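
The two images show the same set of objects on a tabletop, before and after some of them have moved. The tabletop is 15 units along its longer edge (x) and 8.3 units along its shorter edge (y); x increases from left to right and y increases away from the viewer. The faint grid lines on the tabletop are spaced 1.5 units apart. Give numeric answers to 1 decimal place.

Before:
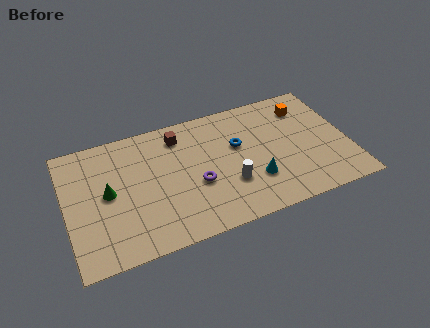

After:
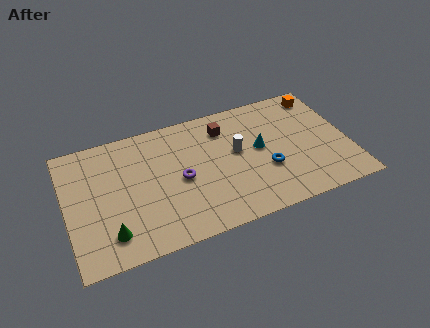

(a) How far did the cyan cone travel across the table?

2.1

From (9.8, 2.5) to (10.3, 4.5), the cyan cone covered √(0.5² + 2.0²) ≈ 2.1 units.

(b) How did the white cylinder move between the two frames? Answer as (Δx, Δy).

(0.6, 2.0)

From the two frames, the white cylinder sits at roughly (8.5, 2.7) before and (9.1, 4.7) after.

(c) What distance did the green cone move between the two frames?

2.6

From (2.2, 4.3) to (2.1, 1.7), the green cone covered √(0.1² + 2.6²) ≈ 2.6 units.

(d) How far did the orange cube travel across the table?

1.1

From (13.0, 6.5) to (13.9, 7.1), the orange cube covered √(0.9² + 0.6²) ≈ 1.1 units.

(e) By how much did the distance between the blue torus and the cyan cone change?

-1.2

The distance was about 2.7 in the first image and 1.5 in the second, so they moved 1.2 units closer together.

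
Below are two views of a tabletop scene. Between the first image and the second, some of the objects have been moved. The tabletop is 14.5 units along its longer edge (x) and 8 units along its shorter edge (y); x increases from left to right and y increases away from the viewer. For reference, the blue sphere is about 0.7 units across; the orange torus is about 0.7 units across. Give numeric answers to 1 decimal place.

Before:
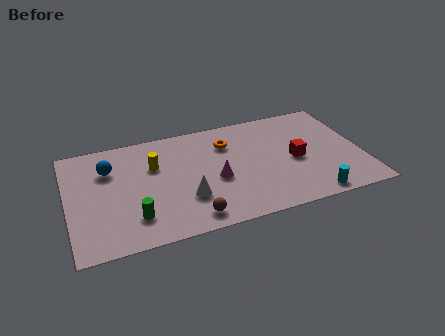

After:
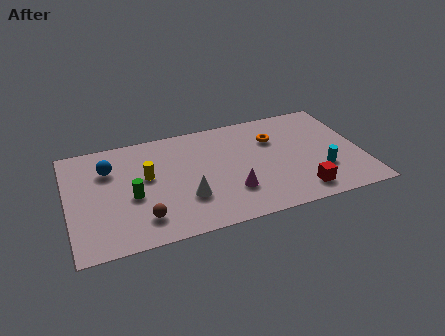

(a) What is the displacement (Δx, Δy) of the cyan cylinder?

(0.7, 1.7)

The cyan cylinder was at about (11.7, 0.8) and moved to about (12.4, 2.5).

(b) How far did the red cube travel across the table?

2.4

The red cube was near (11.2, 3.7) before and (11.2, 1.3) after, so it travelled √(0.0² + 2.4²) ≈ 2.4 units.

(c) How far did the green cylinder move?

1.5

The green cylinder was near (3.1, 1.9) before and (3.1, 3.4) after, so it travelled √(0.0² + 1.5²) ≈ 1.5 units.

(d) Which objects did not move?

the blue sphere and the white cone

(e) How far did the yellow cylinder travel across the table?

0.8

The yellow cylinder moved from about (4.3, 5.3) to (3.9, 4.6), a distance of √(0.4² + 0.7²) ≈ 0.8.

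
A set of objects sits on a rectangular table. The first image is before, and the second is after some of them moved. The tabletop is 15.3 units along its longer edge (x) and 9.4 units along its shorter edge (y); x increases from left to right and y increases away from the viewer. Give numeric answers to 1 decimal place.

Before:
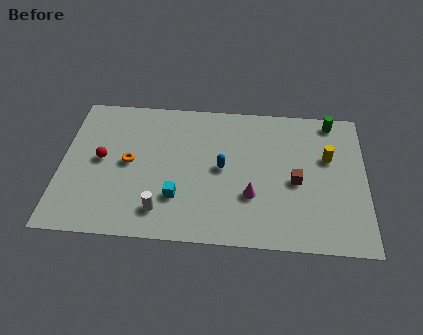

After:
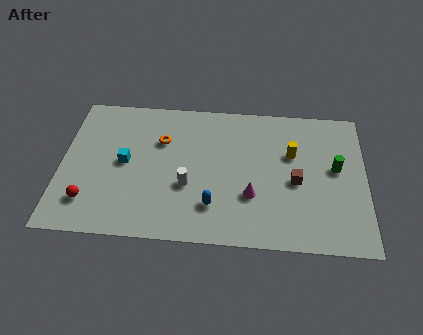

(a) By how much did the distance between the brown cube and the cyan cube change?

+2.5

They were about 6.1 units apart before and 8.6 after — 2.5 units further apart.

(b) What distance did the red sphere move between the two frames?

2.8

The red sphere was near (2.0, 4.9) before and (1.5, 2.1) after, so it travelled √(0.5² + 2.8²) ≈ 2.8 units.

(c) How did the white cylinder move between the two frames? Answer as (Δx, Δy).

(1.3, 1.7)

The white cylinder was at about (5.1, 1.8) and moved to about (6.4, 3.5).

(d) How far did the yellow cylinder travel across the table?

1.8

The yellow cylinder moved from about (13.4, 5.9) to (11.6, 6.0), a distance of √(1.8² + 0.1²) ≈ 1.8.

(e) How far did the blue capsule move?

2.5

The blue capsule was near (8.1, 4.8) before and (7.7, 2.3) after, so it travelled √(0.4² + 2.5²) ≈ 2.5 units.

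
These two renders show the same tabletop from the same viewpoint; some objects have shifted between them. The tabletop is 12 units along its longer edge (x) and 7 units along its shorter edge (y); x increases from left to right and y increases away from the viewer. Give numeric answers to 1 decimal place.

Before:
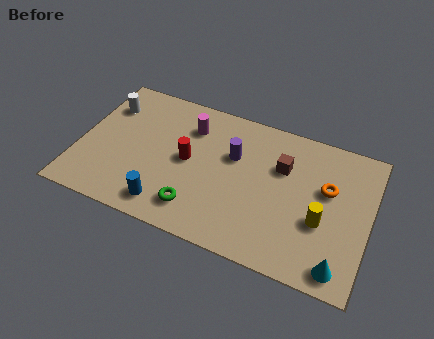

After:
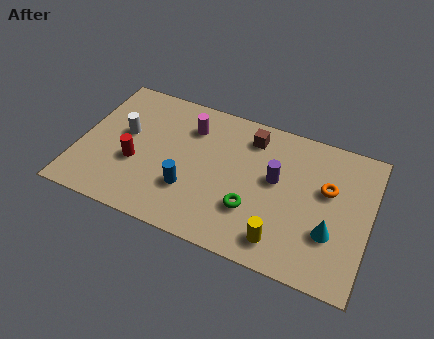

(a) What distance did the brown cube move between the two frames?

1.7

The brown cube moved from about (8.3, 4.7) to (6.9, 5.7), a distance of √(1.4² + 1.0²) ≈ 1.7.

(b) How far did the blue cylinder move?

1.4

The blue cylinder moved from about (3.9, 1.1) to (4.7, 2.2), a distance of √(0.8² + 1.1²) ≈ 1.4.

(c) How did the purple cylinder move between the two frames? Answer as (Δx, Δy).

(1.8, -0.5)

The purple cylinder was at about (6.3, 4.5) and moved to about (8.1, 4.0).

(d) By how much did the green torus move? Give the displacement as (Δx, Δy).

(2.2, 0.8)

The green torus was at about (5.1, 1.4) and moved to about (7.3, 2.2).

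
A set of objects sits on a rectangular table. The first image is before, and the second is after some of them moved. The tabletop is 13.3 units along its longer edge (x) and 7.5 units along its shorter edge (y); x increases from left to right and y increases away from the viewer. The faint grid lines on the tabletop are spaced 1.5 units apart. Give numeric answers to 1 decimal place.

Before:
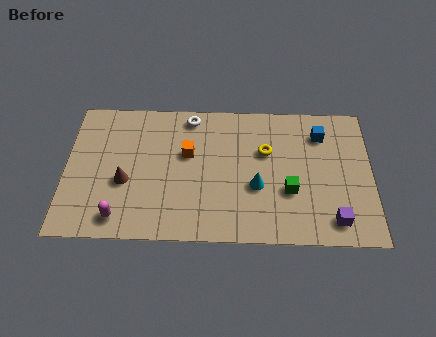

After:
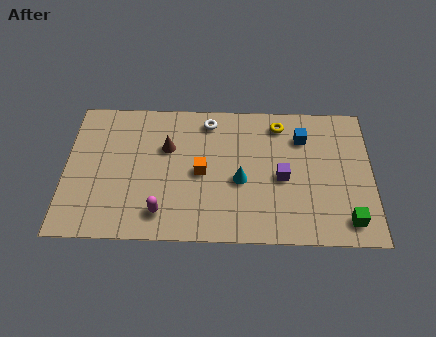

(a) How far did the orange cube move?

1.2

From (5.3, 4.6) to (5.9, 3.6), the orange cube covered √(0.6² + 1.0²) ≈ 1.2 units.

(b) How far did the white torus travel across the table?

0.8

The white torus was near (5.4, 6.6) before and (6.2, 6.4) after, so it travelled √(0.8² + 0.2²) ≈ 0.8 units.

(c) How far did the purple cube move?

3.1

From (11.6, 1.2) to (9.4, 3.4), the purple cube covered √(2.2² + 2.2²) ≈ 3.1 units.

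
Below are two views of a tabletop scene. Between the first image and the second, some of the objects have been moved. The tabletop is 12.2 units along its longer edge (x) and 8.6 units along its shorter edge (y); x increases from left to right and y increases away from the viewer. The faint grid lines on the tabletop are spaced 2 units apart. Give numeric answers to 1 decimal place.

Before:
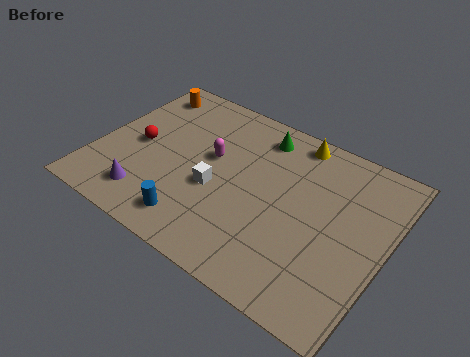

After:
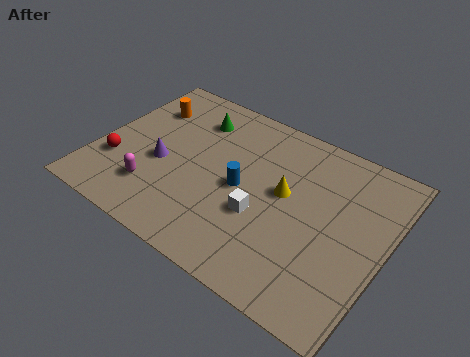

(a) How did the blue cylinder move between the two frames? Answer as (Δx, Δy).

(1.5, 2.7)

From the two frames, the blue cylinder sits at roughly (4.7, 1.4) before and (6.2, 4.1) after.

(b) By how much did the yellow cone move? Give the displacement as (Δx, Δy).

(0.1, -2.9)

The yellow cone was at about (7.8, 7.7) and moved to about (7.9, 4.8).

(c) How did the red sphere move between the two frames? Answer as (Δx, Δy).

(-0.7, -1.4)

The red sphere started near (1.7, 4.1) and ended near (1.0, 2.7).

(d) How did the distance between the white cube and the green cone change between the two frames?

+1.1

They were about 3.9 units apart before and 5.0 after — 1.1 units further apart.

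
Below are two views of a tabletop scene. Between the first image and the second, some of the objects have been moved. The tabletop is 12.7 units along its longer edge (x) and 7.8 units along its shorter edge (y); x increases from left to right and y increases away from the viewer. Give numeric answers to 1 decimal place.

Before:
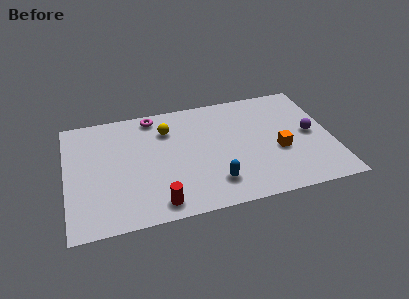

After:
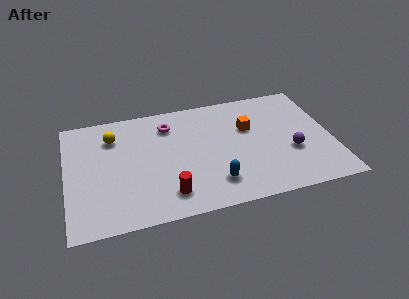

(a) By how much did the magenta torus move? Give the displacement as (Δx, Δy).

(0.7, -0.8)

The magenta torus was at about (4.3, 6.9) and moved to about (5.0, 6.1).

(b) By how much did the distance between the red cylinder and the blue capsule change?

-0.6

The distance was about 2.8 in the first image and 2.2 in the second, so they moved 0.6 units closer together.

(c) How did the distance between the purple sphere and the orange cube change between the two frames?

+1.0

They were about 1.8 units apart before and 2.8 after — 1.0 units further apart.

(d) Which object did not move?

the blue capsule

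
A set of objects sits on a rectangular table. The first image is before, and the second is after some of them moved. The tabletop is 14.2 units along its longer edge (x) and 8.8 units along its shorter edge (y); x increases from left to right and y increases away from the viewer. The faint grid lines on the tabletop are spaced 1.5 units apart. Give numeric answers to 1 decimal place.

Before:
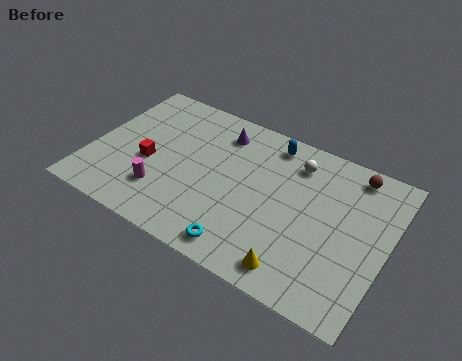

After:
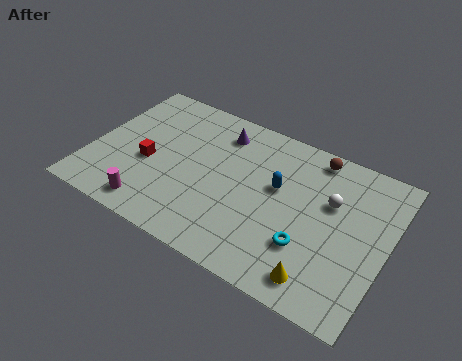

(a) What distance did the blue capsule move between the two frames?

2.5

From (8.2, 7.6) to (8.9, 5.2), the blue capsule covered √(0.7² + 2.4²) ≈ 2.5 units.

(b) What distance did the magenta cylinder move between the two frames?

1.1

From (3.7, 2.3) to (3.4, 1.2), the magenta cylinder covered √(0.3² + 1.1²) ≈ 1.1 units.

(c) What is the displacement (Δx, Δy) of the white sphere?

(1.9, -1.4)

The white sphere started near (9.5, 7.0) and ended near (11.4, 5.6).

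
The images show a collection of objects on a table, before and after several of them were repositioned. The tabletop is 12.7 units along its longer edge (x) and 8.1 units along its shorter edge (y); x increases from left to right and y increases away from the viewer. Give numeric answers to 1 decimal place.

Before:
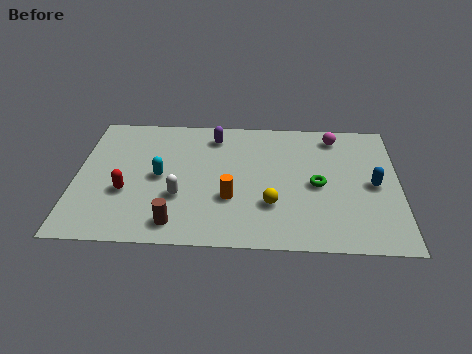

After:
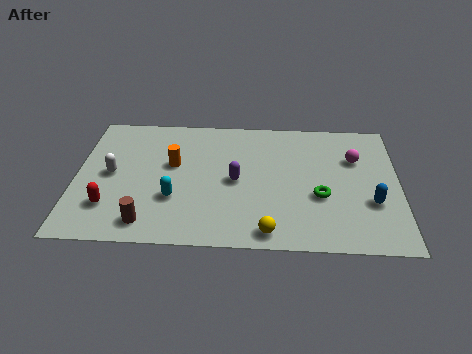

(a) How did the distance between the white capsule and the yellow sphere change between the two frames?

+3.4

Before: roughly 3.6 units apart; after: 7.0. That's 3.4 units further apart.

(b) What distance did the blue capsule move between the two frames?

1.1

From (11.7, 3.9) to (11.6, 2.8), the blue capsule covered √(0.1² + 1.1²) ≈ 1.1 units.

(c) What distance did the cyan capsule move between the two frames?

1.4

From (3.3, 4.0) to (3.9, 2.7), the cyan capsule covered √(0.6² + 1.3²) ≈ 1.4 units.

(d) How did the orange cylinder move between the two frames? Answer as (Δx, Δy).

(-2.3, 2.0)

From the two frames, the orange cylinder sits at roughly (6.1, 2.8) before and (3.8, 4.8) after.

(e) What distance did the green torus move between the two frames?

0.7

The green torus was near (9.5, 3.8) before and (9.6, 3.1) after, so it travelled √(0.1² + 0.7²) ≈ 0.7 units.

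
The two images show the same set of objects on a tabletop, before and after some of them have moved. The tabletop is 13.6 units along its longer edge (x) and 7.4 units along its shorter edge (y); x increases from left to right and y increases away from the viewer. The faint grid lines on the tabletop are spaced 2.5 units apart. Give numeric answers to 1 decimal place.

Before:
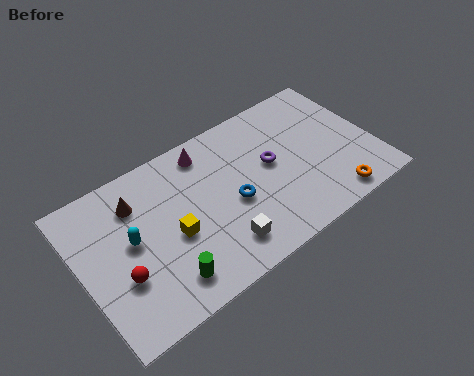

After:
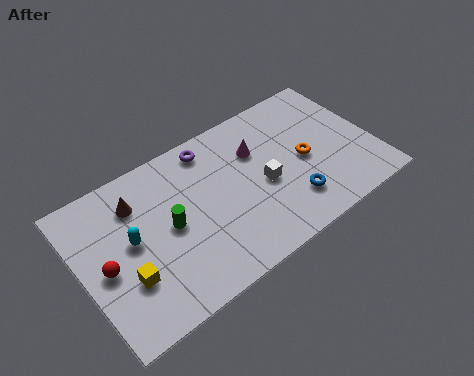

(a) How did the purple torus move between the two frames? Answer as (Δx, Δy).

(-2.5, 2.3)

The purple torus was at about (8.9, 4.1) and moved to about (6.4, 6.4).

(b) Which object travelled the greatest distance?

the purple torus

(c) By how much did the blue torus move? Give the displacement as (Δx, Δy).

(2.5, -1.4)

The blue torus was at about (6.9, 3.2) and moved to about (9.4, 1.8).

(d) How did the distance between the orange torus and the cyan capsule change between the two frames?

-1.3

Before: roughly 9.4 units apart; after: 8.1. That's 1.3 units closer together.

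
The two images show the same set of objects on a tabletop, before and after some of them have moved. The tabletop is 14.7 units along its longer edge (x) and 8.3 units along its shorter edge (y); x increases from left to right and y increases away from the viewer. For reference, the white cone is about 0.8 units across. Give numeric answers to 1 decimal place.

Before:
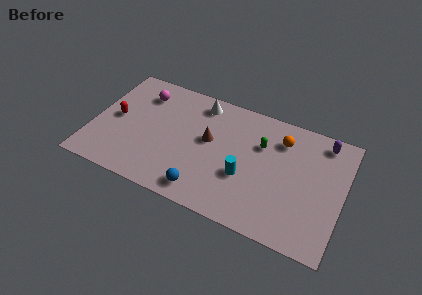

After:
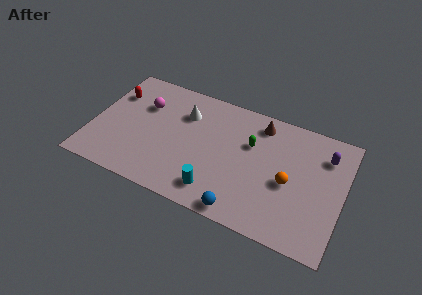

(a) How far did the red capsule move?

1.7

From (1.3, 4.2) to (1.0, 5.9), the red capsule covered √(0.3² + 1.7²) ≈ 1.7 units.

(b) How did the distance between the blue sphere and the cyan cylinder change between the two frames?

-1.2

The distance was about 2.9 in the first image and 1.7 in the second, so they moved 1.2 units closer together.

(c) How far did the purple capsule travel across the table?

0.9

From (13.3, 7.2) to (13.5, 6.3), the purple capsule covered √(0.2² + 0.9²) ≈ 0.9 units.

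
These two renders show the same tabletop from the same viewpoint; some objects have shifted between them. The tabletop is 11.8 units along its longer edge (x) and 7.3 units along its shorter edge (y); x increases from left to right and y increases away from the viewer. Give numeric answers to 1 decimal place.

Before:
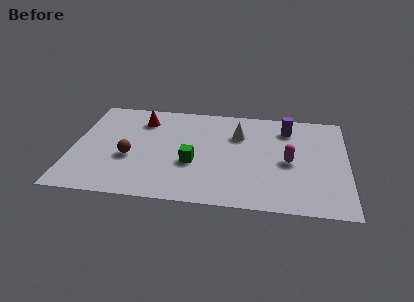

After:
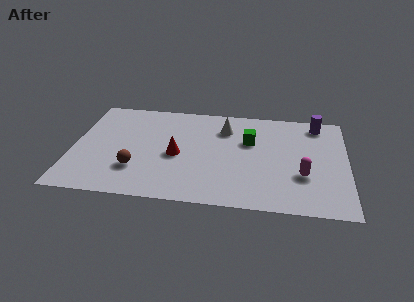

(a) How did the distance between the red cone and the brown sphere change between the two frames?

-0.7

The distance was about 2.8 in the first image and 2.1 in the second, so they moved 0.7 units closer together.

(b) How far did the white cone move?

0.7

The white cone was near (7.1, 5.1) before and (6.5, 5.5) after, so it travelled √(0.6² + 0.4²) ≈ 0.7 units.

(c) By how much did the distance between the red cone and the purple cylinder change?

+0.4

The distance was about 6.3 in the first image and 6.7 in the second, so they moved 0.4 units further apart.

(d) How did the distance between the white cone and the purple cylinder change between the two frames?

+1.9

They were about 2.2 units apart before and 4.1 after — 1.9 units further apart.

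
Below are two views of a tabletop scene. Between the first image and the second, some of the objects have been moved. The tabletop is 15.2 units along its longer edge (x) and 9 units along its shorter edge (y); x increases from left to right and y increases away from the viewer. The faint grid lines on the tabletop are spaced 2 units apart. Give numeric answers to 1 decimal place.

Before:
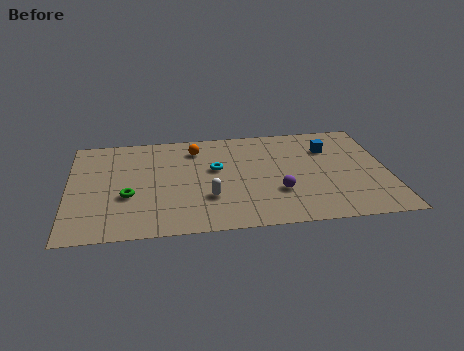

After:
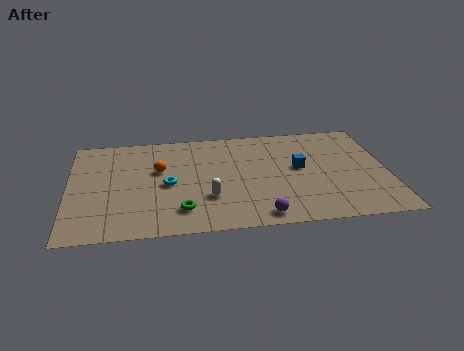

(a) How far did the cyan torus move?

2.5

From (7.0, 5.3) to (4.7, 4.2), the cyan torus covered √(2.3² + 1.1²) ≈ 2.5 units.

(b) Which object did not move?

the white capsule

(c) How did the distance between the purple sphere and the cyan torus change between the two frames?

+1.6

They were about 3.8 units apart before and 5.4 after — 1.6 units further apart.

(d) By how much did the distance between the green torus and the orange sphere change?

-1.3

They were about 5.0 units apart before and 3.7 after — 1.3 units closer together.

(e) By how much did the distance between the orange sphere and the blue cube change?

+0.3

They were about 6.4 units apart before and 6.7 after — 0.3 units further apart.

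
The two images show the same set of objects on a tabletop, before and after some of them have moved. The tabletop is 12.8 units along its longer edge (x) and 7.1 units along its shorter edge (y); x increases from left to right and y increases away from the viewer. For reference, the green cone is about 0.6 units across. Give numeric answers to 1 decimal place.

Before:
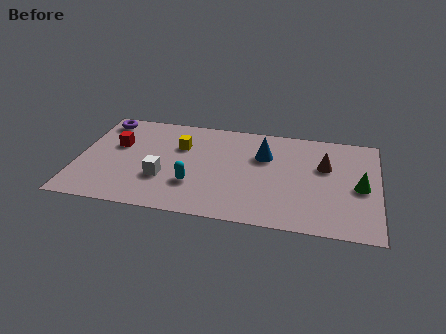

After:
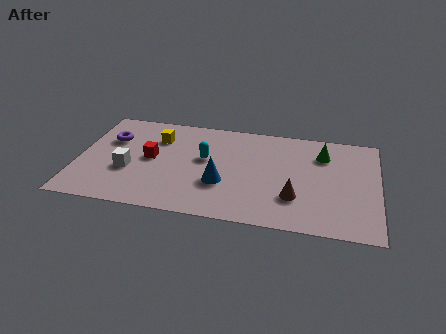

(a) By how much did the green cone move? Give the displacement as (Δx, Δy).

(-1.6, 2.0)

The green cone started near (12.0, 3.3) and ended near (10.4, 5.3).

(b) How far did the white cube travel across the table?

1.5

The white cube moved from about (3.7, 2.4) to (2.2, 2.7), a distance of √(1.5² + 0.3²) ≈ 1.5.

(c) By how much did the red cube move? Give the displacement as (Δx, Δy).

(1.5, -0.7)

From the two frames, the red cube sits at roughly (1.6, 4.4) before and (3.1, 3.7) after.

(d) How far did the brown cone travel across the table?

2.7

The brown cone was near (10.5, 4.5) before and (9.3, 2.1) after, so it travelled √(1.2² + 2.4²) ≈ 2.7 units.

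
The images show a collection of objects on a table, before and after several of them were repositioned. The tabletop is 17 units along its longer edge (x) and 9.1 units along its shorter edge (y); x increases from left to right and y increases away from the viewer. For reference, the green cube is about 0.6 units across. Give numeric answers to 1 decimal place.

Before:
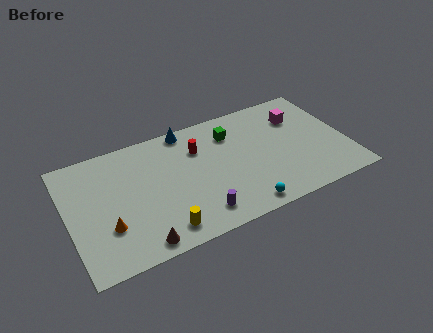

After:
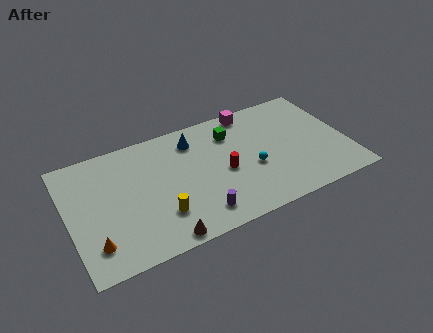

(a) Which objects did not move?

the green cube and the purple cylinder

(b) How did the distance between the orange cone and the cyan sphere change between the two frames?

+1.8

Before: roughly 8.1 units apart; after: 9.9. That's 1.8 units further apart.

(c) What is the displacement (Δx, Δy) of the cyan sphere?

(1.0, 2.7)

The cyan sphere was at about (10.1, 1.0) and moved to about (11.1, 3.7).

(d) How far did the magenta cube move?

3.2

The magenta cube was near (14.4, 6.6) before and (11.6, 8.2) after, so it travelled √(2.8² + 1.6²) ≈ 3.2 units.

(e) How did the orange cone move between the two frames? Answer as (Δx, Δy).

(-0.9, -0.9)

The orange cone was at about (2.2, 2.9) and moved to about (1.3, 2.0).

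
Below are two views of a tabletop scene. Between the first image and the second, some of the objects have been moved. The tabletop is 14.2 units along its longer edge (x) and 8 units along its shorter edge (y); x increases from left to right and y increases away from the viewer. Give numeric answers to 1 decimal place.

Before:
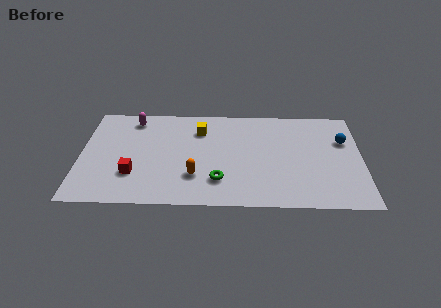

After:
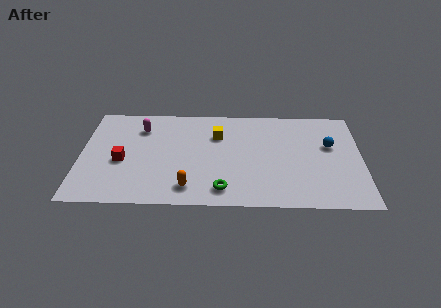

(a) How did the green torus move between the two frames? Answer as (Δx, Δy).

(0.2, -0.7)

From the two frames, the green torus sits at roughly (7.0, 2.0) before and (7.2, 1.3) after.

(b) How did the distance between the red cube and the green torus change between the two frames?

+1.2

They were about 4.3 units apart before and 5.5 after — 1.2 units further apart.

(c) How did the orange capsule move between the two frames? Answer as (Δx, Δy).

(-0.3, -0.9)

The orange capsule was at about (5.8, 2.3) and moved to about (5.5, 1.4).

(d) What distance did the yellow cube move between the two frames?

1.0

The yellow cube moved from about (6.0, 6.0) to (6.9, 5.6), a distance of √(0.9² + 0.4²) ≈ 1.0.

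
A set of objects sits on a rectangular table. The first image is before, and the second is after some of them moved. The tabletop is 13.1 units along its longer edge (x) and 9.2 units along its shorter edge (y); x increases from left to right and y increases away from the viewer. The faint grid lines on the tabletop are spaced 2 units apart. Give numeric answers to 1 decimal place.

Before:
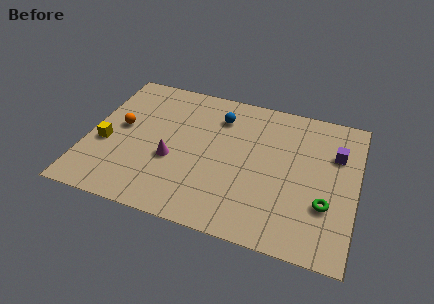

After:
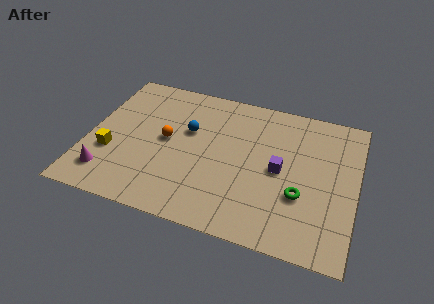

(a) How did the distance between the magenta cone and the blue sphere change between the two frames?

+1.3

Before: roughly 4.0 units apart; after: 5.3. That's 1.3 units further apart.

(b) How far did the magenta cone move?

3.5

From (4.2, 3.6) to (1.2, 1.8), the magenta cone covered √(3.0² + 1.8²) ≈ 3.5 units.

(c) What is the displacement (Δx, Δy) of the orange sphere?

(2.3, -0.2)

The orange sphere was at about (1.5, 5.0) and moved to about (3.8, 4.8).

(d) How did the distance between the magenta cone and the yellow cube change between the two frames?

-1.9

They were about 3.3 units apart before and 1.4 after — 1.9 units closer together.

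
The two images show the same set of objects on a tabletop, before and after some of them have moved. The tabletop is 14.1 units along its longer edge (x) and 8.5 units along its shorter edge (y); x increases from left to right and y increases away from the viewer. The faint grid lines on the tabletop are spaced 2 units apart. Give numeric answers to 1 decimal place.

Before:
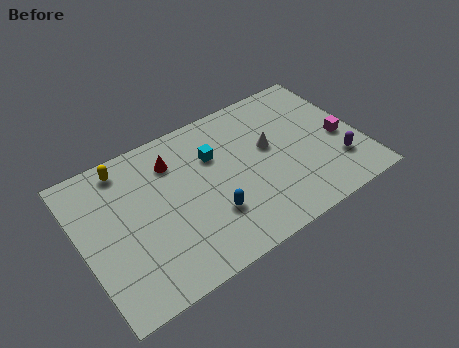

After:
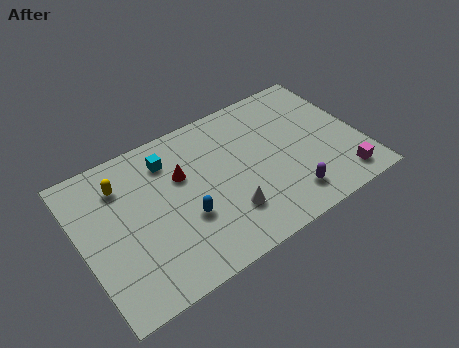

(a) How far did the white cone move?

3.7

From (9.6, 4.9) to (7.0, 2.3), the white cone covered √(2.6² + 2.6²) ≈ 3.7 units.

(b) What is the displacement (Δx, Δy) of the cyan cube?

(-2.2, 0.9)

The cyan cube was at about (6.9, 5.8) and moved to about (4.7, 6.7).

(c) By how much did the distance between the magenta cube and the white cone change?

+2.1

Before: roughly 3.7 units apart; after: 5.8. That's 2.1 units further apart.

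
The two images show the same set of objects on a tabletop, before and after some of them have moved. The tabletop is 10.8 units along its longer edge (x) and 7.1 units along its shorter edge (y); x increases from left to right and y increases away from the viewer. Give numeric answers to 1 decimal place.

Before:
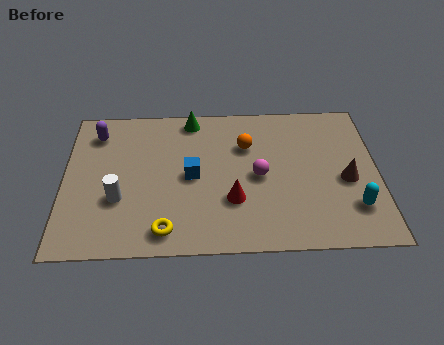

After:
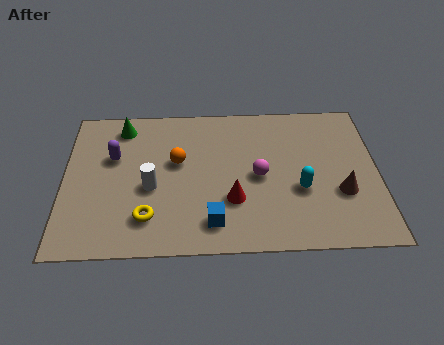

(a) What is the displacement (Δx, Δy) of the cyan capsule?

(-1.8, 0.9)

The cyan capsule was at about (9.9, 1.8) and moved to about (8.1, 2.7).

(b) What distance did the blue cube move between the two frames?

2.3

The blue cube moved from about (4.4, 3.5) to (5.1, 1.3), a distance of √(0.7² + 2.2²) ≈ 2.3.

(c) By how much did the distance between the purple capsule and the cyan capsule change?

-3.0

They were about 9.6 units apart before and 6.6 after — 3.0 units closer together.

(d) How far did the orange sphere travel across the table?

2.5

From (6.3, 4.9) to (3.9, 4.2), the orange sphere covered √(2.4² + 0.7²) ≈ 2.5 units.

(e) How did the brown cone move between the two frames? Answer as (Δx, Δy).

(-0.2, -0.6)

The brown cone started near (9.7, 3.1) and ended near (9.5, 2.5).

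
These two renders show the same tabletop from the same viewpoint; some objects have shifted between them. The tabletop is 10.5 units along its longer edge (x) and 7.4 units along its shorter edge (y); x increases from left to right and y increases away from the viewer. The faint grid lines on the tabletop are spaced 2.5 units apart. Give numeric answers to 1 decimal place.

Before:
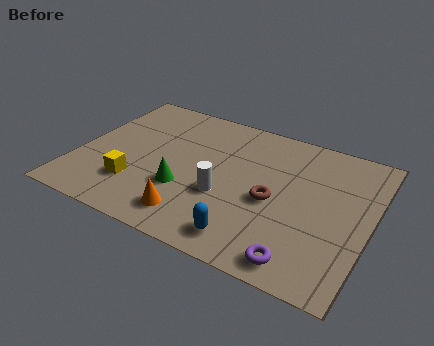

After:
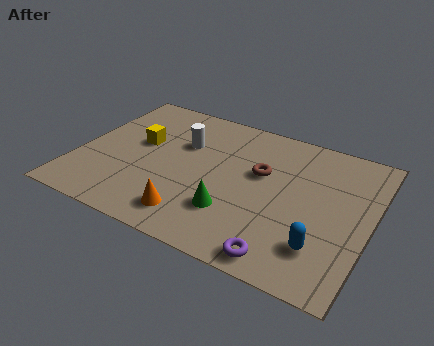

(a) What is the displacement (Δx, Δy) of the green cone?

(1.8, -0.4)

The green cone was at about (4.0, 2.5) and moved to about (5.8, 2.1).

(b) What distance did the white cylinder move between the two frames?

2.8

The white cylinder was near (5.4, 2.8) before and (3.6, 4.9) after, so it travelled √(1.8² + 2.1²) ≈ 2.8 units.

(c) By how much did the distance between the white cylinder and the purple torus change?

+2.3

The distance was about 3.6 in the first image and 5.9 in the second, so they moved 2.3 units further apart.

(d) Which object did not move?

the orange cone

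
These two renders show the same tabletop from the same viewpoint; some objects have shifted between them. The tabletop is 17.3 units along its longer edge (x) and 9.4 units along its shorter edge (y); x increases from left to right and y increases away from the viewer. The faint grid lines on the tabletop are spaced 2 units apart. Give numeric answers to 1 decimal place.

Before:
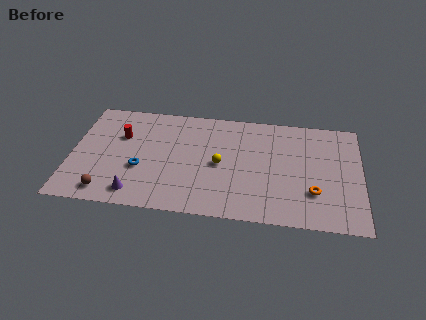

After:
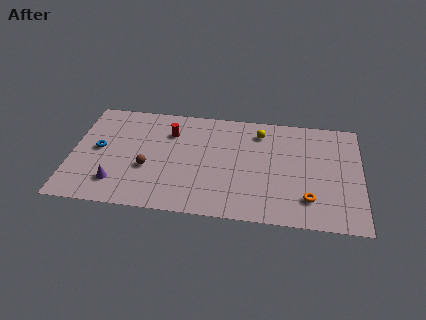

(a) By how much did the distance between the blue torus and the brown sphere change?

+0.4

They were about 2.9 units apart before and 3.3 after — 0.4 units further apart.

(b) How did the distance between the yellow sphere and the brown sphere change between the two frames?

+0.4

They were about 7.3 units apart before and 7.7 after — 0.4 units further apart.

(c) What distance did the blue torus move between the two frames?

3.0

The blue torus was near (4.2, 3.5) before and (1.6, 4.9) after, so it travelled √(2.6² + 1.4²) ≈ 3.0 units.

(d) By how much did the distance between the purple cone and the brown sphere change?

+0.6

Before: roughly 1.7 units apart; after: 2.3. That's 0.6 units further apart.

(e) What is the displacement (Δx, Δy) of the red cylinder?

(2.9, 0.7)

The red cylinder was at about (2.9, 6.2) and moved to about (5.8, 6.9).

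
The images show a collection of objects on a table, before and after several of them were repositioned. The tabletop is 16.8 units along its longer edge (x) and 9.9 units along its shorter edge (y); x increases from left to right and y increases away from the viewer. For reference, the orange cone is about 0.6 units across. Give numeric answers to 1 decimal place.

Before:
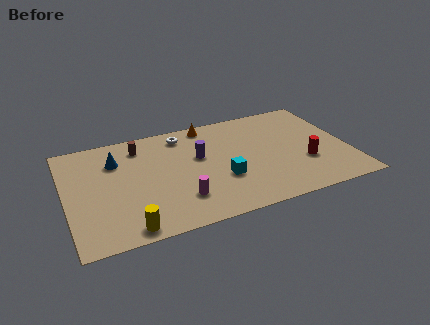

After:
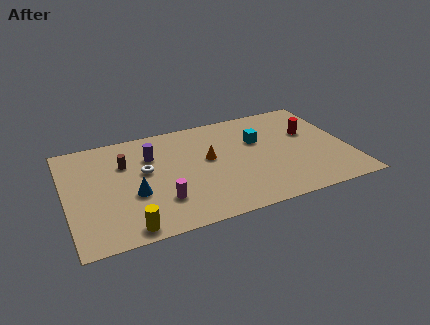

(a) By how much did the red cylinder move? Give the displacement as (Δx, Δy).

(0.6, 2.8)

The red cylinder started near (14.1, 3.4) and ended near (14.7, 6.2).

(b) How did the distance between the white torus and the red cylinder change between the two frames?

+1.5

The distance was about 8.5 in the first image and 10.0 in the second, so they moved 1.5 units further apart.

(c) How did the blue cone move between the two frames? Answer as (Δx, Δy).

(0.8, -3.4)

The blue cone was at about (3.1, 7.2) and moved to about (3.9, 3.8).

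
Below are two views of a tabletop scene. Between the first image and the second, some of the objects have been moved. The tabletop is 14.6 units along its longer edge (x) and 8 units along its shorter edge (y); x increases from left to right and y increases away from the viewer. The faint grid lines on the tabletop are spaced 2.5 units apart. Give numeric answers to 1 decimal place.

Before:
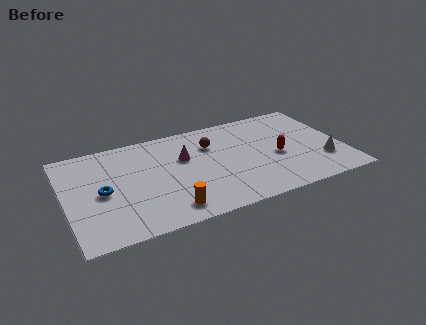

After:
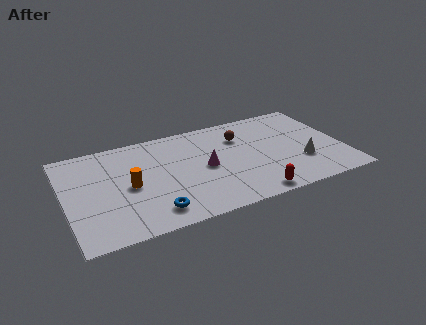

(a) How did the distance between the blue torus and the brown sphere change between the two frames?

+0.5

They were about 6.2 units apart before and 6.7 after — 0.5 units further apart.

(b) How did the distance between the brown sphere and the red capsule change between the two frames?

+1.0

Before: roughly 4.0 units apart; after: 5.0. That's 1.0 units further apart.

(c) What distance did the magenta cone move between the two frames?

1.6

The magenta cone was near (6.3, 5.1) before and (7.3, 3.9) after, so it travelled √(1.0² + 1.2²) ≈ 1.6 units.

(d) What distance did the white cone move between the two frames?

1.1

The white cone was near (13.4, 2.3) before and (12.3, 2.6) after, so it travelled √(1.1² + 0.3²) ≈ 1.1 units.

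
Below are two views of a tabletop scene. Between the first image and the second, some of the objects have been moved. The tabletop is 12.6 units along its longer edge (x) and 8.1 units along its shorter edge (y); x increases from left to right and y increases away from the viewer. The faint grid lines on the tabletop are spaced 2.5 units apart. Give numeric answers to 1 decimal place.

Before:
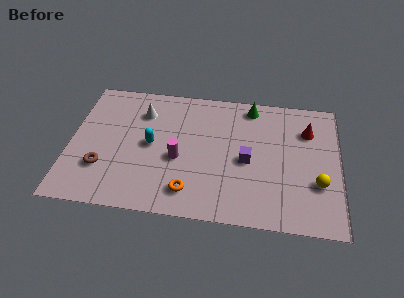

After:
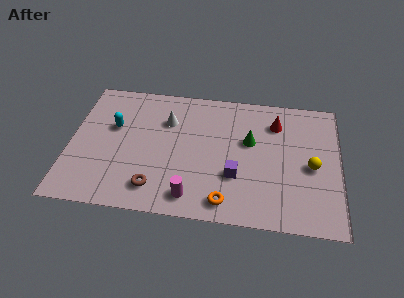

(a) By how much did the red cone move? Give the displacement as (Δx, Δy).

(-1.5, 0.3)

From the two frames, the red cone sits at roughly (11.1, 5.9) before and (9.6, 6.2) after.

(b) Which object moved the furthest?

the brown torus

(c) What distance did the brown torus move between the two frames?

2.7

From (1.6, 2.4) to (4.1, 1.5), the brown torus covered √(2.5² + 0.9²) ≈ 2.7 units.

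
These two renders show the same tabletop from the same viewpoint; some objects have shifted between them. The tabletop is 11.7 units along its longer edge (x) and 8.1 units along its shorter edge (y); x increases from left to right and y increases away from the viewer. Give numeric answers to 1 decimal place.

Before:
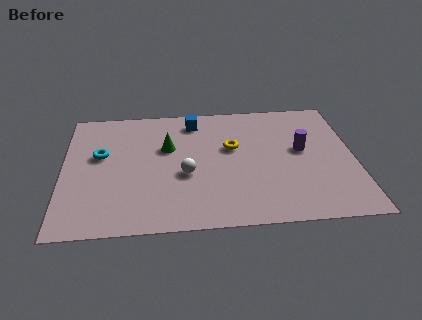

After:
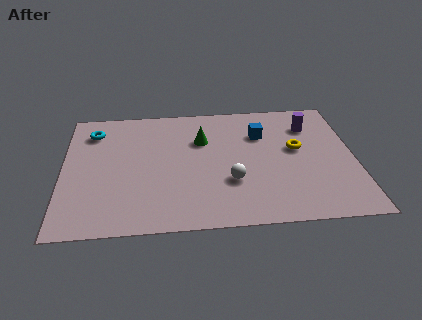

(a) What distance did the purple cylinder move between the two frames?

1.6

From (9.6, 4.5) to (10.0, 6.1), the purple cylinder covered √(0.4² + 1.6²) ≈ 1.6 units.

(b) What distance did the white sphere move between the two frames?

1.9

The white sphere was near (4.9, 3.3) before and (6.7, 2.7) after, so it travelled √(1.8² + 0.6²) ≈ 1.9 units.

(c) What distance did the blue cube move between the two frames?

2.9

The blue cube moved from about (5.3, 6.8) to (8.0, 5.7), a distance of √(2.7² + 1.1²) ≈ 2.9.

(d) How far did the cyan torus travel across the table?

1.6

The cyan torus moved from about (1.5, 4.8) to (1.2, 6.4), a distance of √(0.3² + 1.6²) ≈ 1.6.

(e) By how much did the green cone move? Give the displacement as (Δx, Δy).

(1.4, 0.4)

From the two frames, the green cone sits at roughly (4.2, 5.1) before and (5.6, 5.5) after.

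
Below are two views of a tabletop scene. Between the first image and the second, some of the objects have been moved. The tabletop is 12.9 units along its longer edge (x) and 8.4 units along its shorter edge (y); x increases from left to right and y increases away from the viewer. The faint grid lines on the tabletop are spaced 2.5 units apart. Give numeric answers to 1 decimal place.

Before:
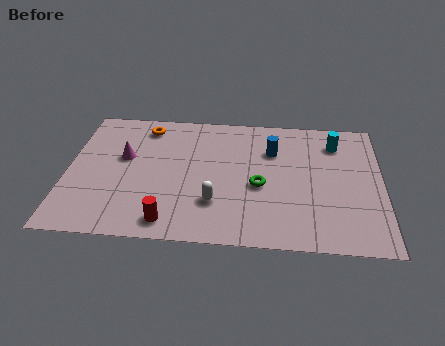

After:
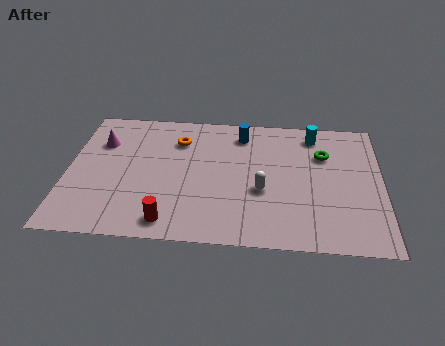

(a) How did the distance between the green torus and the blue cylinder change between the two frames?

+1.2

The distance was about 2.4 in the first image and 3.6 in the second, so they moved 1.2 units further apart.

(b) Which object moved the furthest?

the green torus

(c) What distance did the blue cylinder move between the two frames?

1.6

From (8.4, 5.9) to (7.1, 6.9), the blue cylinder covered √(1.3² + 1.0²) ≈ 1.6 units.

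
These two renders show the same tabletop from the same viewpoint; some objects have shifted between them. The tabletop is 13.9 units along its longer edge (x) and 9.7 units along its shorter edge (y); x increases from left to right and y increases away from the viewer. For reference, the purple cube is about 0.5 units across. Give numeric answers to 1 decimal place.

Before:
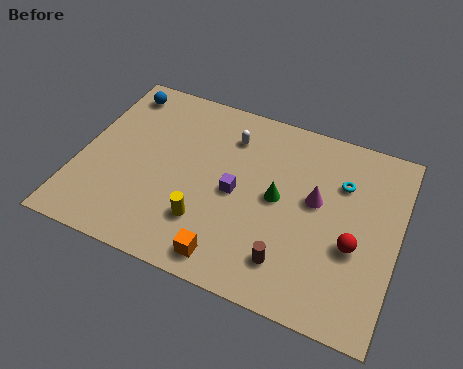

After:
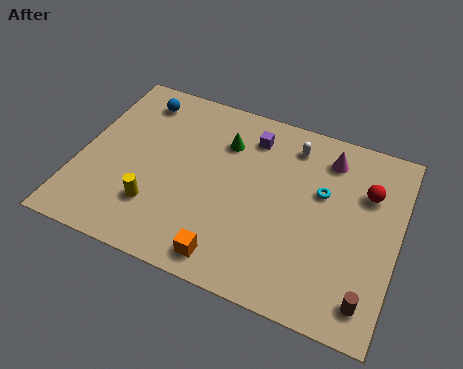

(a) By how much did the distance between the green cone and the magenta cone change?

+2.9

The distance was about 1.7 in the first image and 4.6 in the second, so they moved 2.9 units further apart.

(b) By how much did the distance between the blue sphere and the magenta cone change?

-1.0

They were about 9.5 units apart before and 8.5 after — 1.0 units closer together.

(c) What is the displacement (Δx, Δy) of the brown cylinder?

(3.4, -0.5)

The brown cylinder started near (9.5, 2.0) and ended near (12.9, 1.5).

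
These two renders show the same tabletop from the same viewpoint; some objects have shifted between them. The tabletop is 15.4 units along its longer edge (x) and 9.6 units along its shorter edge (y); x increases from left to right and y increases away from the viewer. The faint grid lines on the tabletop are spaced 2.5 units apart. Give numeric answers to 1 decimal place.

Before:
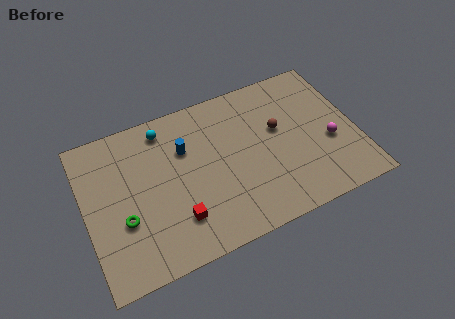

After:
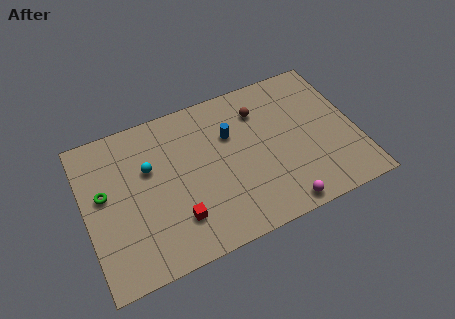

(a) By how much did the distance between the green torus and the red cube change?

+1.8

Before: roughly 3.1 units apart; after: 4.9. That's 1.8 units further apart.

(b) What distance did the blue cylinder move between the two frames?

2.6

From (5.8, 6.5) to (8.4, 6.4), the blue cylinder covered √(2.6² + 0.1²) ≈ 2.6 units.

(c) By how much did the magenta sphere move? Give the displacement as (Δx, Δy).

(-3.2, -2.9)

The magenta sphere was at about (13.8, 3.8) and moved to about (10.6, 0.9).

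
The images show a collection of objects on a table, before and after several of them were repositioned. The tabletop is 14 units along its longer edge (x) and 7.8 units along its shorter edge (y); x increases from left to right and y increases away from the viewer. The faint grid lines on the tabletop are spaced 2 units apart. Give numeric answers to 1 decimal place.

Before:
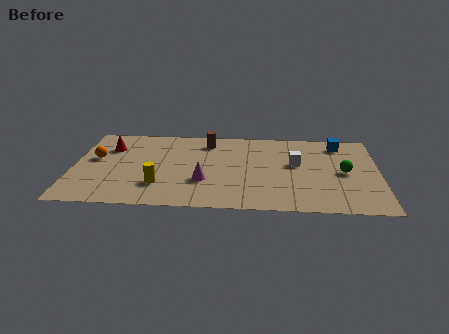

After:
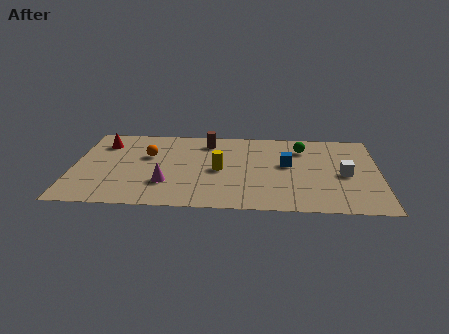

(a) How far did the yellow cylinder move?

3.1

From (4.0, 2.1) to (6.7, 3.7), the yellow cylinder covered √(2.7² + 1.6²) ≈ 3.1 units.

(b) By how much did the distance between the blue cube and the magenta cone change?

-1.4

The distance was about 7.3 in the first image and 5.9 in the second, so they moved 1.4 units closer together.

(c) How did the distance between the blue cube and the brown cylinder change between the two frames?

-1.9

Before: roughly 6.1 units apart; after: 4.2. That's 1.9 units closer together.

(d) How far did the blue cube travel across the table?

3.2

From (12.2, 6.5) to (9.8, 4.4), the blue cube covered √(2.4² + 2.1²) ≈ 3.2 units.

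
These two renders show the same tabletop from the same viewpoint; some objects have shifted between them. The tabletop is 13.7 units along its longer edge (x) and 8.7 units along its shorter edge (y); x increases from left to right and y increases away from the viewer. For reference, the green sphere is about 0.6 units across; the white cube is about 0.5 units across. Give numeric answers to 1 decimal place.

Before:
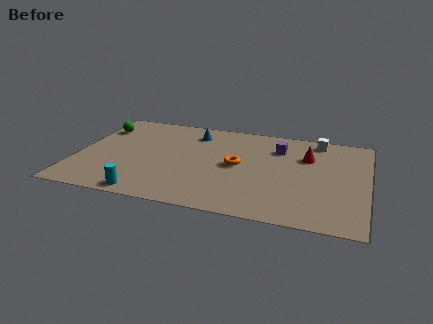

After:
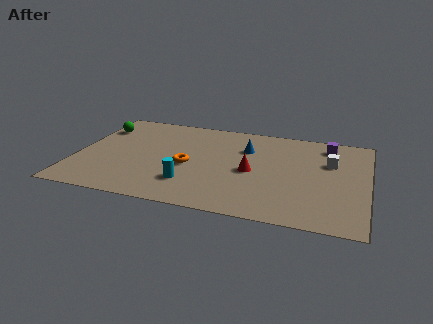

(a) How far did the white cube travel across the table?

2.1

The white cube moved from about (11.2, 7.7) to (11.9, 5.7), a distance of √(0.7² + 2.0²) ≈ 2.1.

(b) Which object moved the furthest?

the red cone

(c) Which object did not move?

the green sphere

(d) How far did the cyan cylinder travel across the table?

2.4

The cyan cylinder was near (3.6, 0.8) before and (5.5, 2.2) after, so it travelled √(1.9² + 1.4²) ≈ 2.4 units.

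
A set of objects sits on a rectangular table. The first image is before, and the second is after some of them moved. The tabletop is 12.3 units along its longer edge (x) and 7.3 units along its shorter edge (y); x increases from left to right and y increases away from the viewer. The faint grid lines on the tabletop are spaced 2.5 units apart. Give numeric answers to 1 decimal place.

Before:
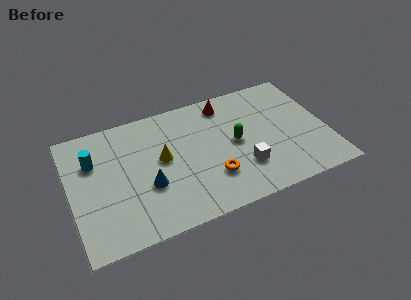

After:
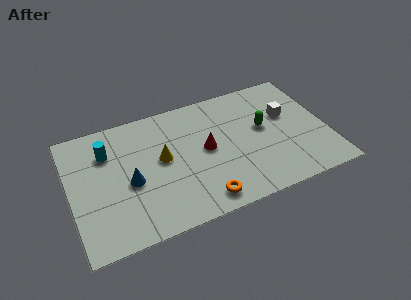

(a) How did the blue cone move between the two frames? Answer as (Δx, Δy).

(-0.8, 0.5)

The blue cone started near (3.6, 2.7) and ended near (2.8, 3.2).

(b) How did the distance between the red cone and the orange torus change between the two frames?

-1.4

The distance was about 4.2 in the first image and 2.8 in the second, so they moved 1.4 units closer together.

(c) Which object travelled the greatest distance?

the white cube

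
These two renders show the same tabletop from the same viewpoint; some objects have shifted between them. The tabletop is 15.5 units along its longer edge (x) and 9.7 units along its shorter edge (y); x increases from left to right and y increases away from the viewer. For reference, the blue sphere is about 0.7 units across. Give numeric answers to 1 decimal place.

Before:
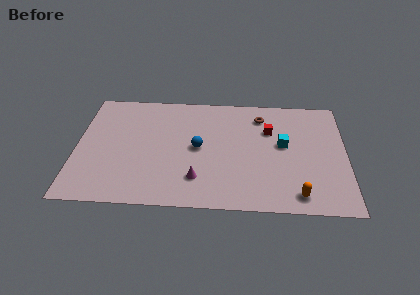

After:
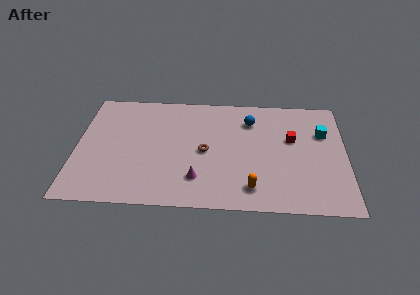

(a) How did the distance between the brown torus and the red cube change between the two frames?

+3.9

Before: roughly 1.3 units apart; after: 5.2. That's 3.9 units further apart.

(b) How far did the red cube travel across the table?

1.5

From (11.1, 6.6) to (12.4, 5.9), the red cube covered √(1.3² + 0.7²) ≈ 1.5 units.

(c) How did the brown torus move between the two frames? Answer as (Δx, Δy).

(-3.2, -3.2)

The brown torus started near (10.6, 7.8) and ended near (7.4, 4.6).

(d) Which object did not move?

the magenta cone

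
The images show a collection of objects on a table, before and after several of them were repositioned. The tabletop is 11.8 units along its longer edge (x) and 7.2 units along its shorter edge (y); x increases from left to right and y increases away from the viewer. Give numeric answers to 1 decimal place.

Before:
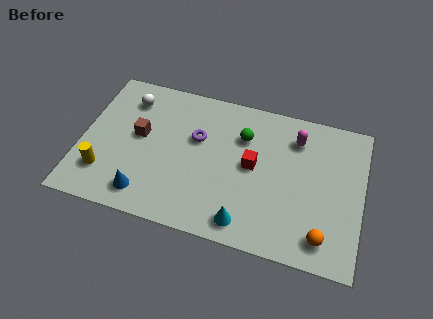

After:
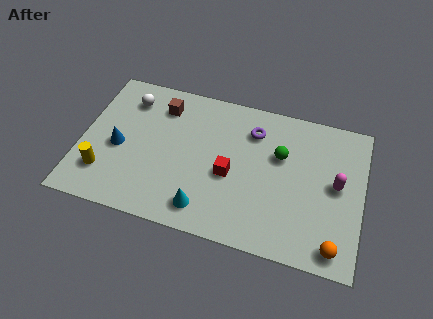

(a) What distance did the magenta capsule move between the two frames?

2.5

The magenta capsule moved from about (8.9, 5.6) to (10.7, 3.8), a distance of √(1.8² + 1.8²) ≈ 2.5.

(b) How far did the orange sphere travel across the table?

0.6

The orange sphere moved from about (10.3, 1.2) to (10.8, 0.9), a distance of √(0.5² + 0.3²) ≈ 0.6.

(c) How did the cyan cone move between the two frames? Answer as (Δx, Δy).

(-1.7, 0.2)

The cyan cone started near (7.1, 1.0) and ended near (5.4, 1.2).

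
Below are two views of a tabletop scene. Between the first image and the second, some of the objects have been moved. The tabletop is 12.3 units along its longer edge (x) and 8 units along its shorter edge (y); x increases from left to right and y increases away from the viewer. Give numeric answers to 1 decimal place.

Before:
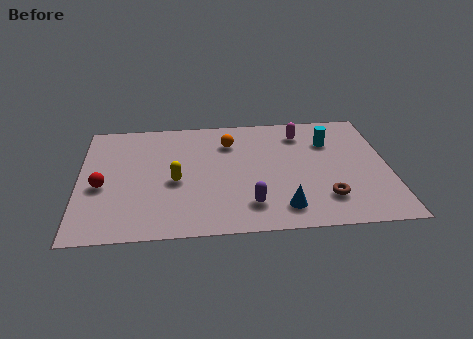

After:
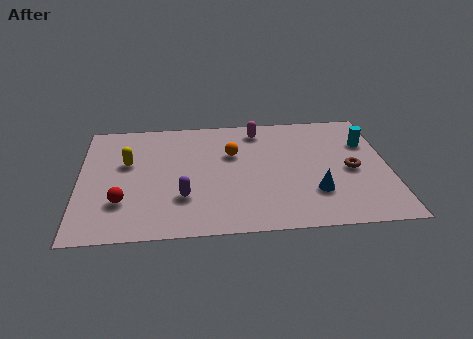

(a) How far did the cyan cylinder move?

1.5

From (10.0, 5.7) to (11.5, 5.5), the cyan cylinder covered √(1.5² + 0.2²) ≈ 1.5 units.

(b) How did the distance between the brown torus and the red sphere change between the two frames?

+0.3

They were about 8.9 units apart before and 9.2 after — 0.3 units further apart.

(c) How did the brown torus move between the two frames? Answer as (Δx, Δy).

(1.1, 1.8)

The brown torus started near (9.7, 1.9) and ended near (10.8, 3.7).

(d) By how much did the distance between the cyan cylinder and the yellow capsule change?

+3.0

Before: roughly 6.6 units apart; after: 9.6. That's 3.0 units further apart.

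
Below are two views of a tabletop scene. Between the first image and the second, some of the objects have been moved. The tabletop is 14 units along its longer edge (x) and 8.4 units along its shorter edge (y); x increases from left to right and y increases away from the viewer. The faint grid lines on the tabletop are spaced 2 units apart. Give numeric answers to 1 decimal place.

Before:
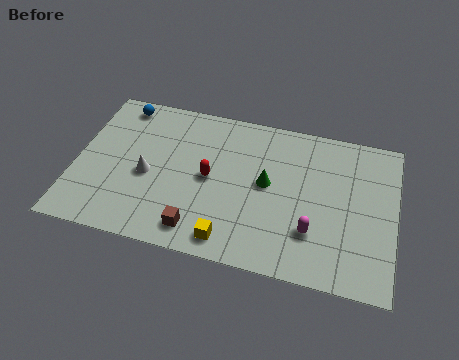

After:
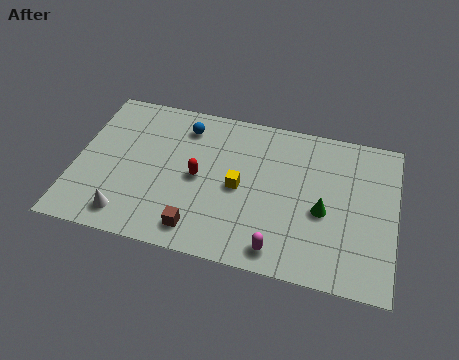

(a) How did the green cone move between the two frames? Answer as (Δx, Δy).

(2.5, -0.9)

From the two frames, the green cone sits at roughly (8.4, 4.5) before and (10.9, 3.6) after.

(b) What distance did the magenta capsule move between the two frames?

1.9

From (10.5, 2.4) to (9.1, 1.1), the magenta capsule covered √(1.4² + 1.3²) ≈ 1.9 units.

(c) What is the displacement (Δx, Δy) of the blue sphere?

(2.9, -0.6)

The blue sphere was at about (1.7, 7.4) and moved to about (4.6, 6.8).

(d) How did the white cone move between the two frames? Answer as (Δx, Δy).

(-0.7, -2.4)

From the two frames, the white cone sits at roughly (3.2, 3.7) before and (2.5, 1.3) after.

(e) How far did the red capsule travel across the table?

0.5

The red capsule was near (5.9, 4.2) before and (5.4, 4.1) after, so it travelled √(0.5² + 0.1²) ≈ 0.5 units.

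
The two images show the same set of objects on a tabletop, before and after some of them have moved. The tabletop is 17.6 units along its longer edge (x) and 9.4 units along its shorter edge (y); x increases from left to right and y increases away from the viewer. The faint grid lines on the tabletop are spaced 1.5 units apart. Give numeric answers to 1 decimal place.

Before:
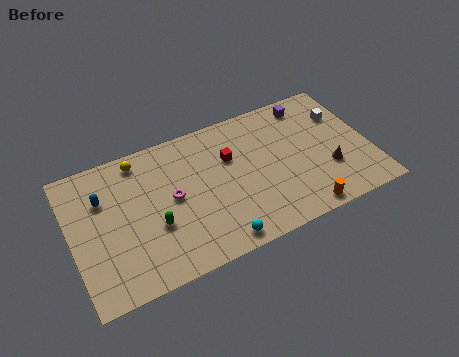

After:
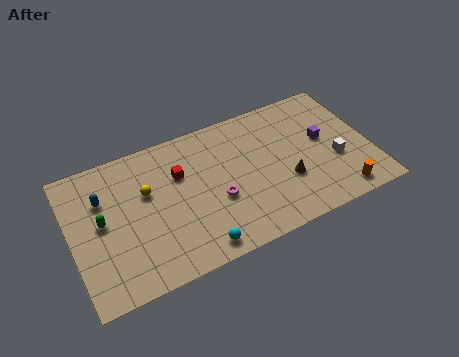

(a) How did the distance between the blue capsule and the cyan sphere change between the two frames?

-0.9

Before: roughly 8.2 units apart; after: 7.3. That's 0.9 units closer together.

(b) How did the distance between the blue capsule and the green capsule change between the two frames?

-2.5

Before: roughly 4.0 units apart; after: 1.5. That's 2.5 units closer together.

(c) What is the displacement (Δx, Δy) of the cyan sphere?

(-1.2, 0.1)

The cyan sphere started near (8.1, 1.0) and ended near (6.9, 1.1).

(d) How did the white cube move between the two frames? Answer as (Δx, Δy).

(-0.8, -3.0)

The white cube was at about (16.3, 6.6) and moved to about (15.5, 3.6).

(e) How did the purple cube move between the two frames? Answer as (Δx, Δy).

(0.5, -2.8)

The purple cube started near (14.5, 8.1) and ended near (15.0, 5.3).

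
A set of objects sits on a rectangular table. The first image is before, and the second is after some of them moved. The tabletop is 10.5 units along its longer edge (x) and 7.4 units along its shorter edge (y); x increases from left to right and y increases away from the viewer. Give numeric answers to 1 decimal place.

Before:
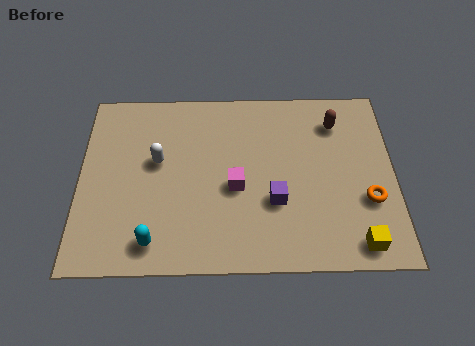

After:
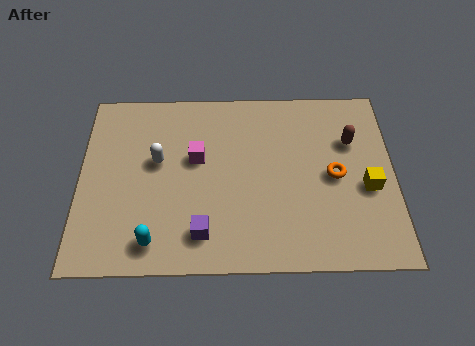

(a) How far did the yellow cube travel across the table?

2.2

From (9.2, 0.9) to (9.6, 3.1), the yellow cube covered √(0.4² + 2.2²) ≈ 2.2 units.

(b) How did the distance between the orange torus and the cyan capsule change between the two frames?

-0.8

Before: roughly 7.3 units apart; after: 6.5. That's 0.8 units closer together.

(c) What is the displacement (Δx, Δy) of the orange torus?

(-1.1, 1.0)

The orange torus was at about (9.6, 2.6) and moved to about (8.5, 3.6).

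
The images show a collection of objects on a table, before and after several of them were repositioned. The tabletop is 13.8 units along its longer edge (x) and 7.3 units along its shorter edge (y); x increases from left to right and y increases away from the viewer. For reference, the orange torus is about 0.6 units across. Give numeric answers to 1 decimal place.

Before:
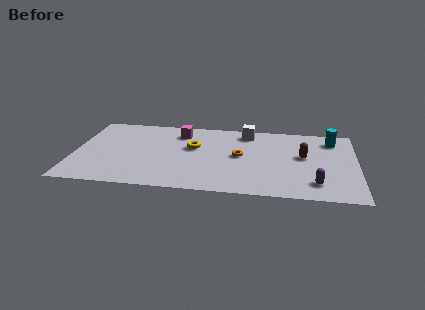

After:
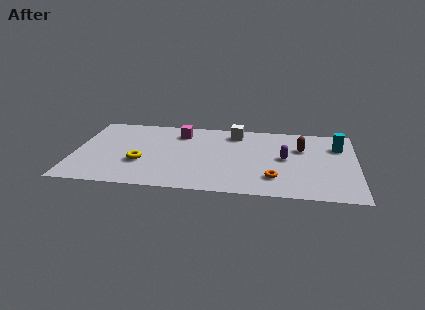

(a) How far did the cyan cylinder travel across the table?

0.7

The cyan cylinder moved from about (12.6, 5.9) to (12.9, 5.3), a distance of √(0.3² + 0.6²) ≈ 0.7.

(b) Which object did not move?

the magenta cube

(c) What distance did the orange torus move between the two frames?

2.6

From (8.1, 3.8) to (9.8, 1.8), the orange torus covered √(1.7² + 2.0²) ≈ 2.6 units.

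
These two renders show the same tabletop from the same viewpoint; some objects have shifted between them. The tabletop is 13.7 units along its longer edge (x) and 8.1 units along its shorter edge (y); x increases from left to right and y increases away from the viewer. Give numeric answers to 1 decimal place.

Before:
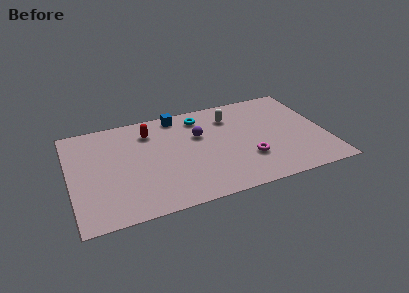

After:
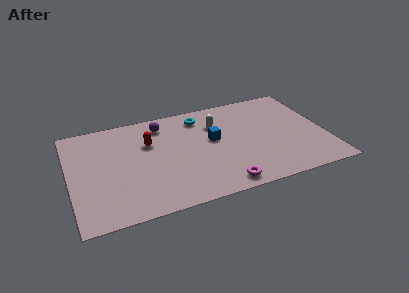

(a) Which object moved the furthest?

the blue cube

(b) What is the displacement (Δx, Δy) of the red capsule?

(-0.1, -0.9)

The red capsule was at about (4.4, 6.3) and moved to about (4.3, 5.4).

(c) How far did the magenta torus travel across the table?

2.3

The magenta torus was near (9.4, 2.5) before and (7.8, 0.9) after, so it travelled √(1.6² + 1.6²) ≈ 2.3 units.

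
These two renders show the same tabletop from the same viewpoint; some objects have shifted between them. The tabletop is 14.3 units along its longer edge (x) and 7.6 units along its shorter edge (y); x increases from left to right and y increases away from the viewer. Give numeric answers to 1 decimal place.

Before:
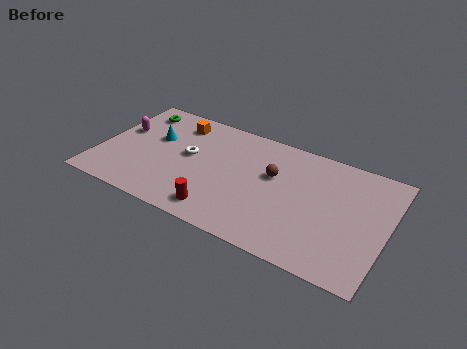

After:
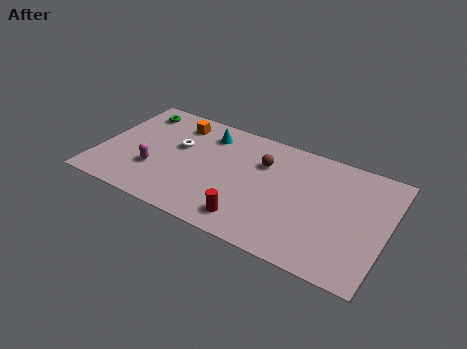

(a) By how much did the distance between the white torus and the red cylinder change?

+1.7

The distance was about 3.6 in the first image and 5.3 in the second, so they moved 1.7 units further apart.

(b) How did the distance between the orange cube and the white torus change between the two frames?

-0.6

The distance was about 2.2 in the first image and 1.6 in the second, so they moved 0.6 units closer together.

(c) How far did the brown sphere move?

0.8

From (8.6, 4.7) to (8.0, 5.3), the brown sphere covered √(0.6² + 0.6²) ≈ 0.8 units.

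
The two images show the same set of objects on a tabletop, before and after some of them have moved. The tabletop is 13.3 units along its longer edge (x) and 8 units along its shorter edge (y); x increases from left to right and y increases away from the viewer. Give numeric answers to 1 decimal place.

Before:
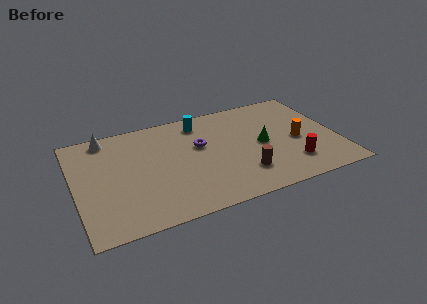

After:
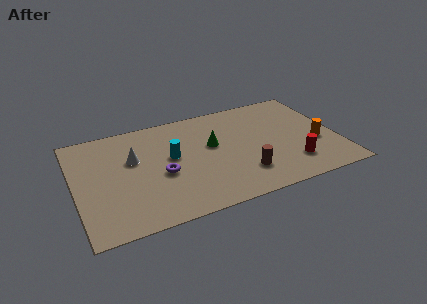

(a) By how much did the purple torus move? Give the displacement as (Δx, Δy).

(-2.1, -1.5)

The purple torus started near (6.4, 4.9) and ended near (4.3, 3.4).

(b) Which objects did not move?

the brown cylinder and the red cylinder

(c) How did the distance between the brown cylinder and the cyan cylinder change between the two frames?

-0.8

They were about 5.0 units apart before and 4.2 after — 0.8 units closer together.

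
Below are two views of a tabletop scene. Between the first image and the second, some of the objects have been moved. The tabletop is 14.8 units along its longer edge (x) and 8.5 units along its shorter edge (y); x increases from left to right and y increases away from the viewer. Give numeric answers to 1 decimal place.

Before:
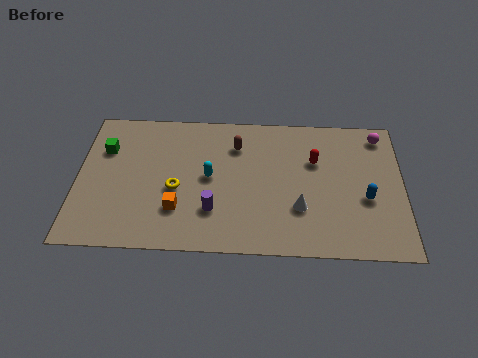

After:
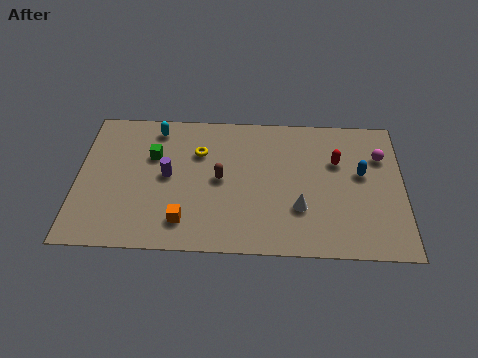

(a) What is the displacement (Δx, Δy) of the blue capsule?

(-0.2, 1.5)

From the two frames, the blue capsule sits at roughly (13.1, 3.4) before and (12.9, 4.9) after.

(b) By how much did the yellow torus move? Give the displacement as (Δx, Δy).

(1.0, 2.3)

The yellow torus was at about (4.5, 3.6) and moved to about (5.5, 5.9).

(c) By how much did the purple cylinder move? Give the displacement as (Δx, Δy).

(-2.1, 2.0)

The purple cylinder was at about (6.2, 2.4) and moved to about (4.1, 4.4).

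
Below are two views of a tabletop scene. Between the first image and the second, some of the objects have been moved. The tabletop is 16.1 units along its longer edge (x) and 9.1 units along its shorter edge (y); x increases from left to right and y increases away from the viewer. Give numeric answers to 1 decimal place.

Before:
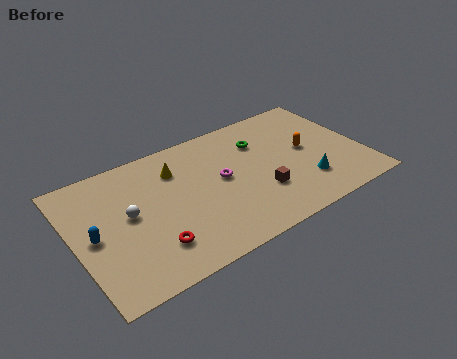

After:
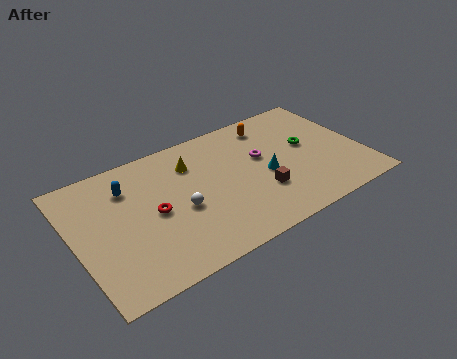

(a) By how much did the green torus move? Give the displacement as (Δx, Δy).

(2.5, -1.5)

From the two frames, the green torus sits at roughly (10.7, 6.6) before and (13.2, 5.1) after.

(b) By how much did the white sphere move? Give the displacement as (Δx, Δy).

(2.7, -1.0)

From the two frames, the white sphere sits at roughly (3.0, 4.9) before and (5.7, 3.9) after.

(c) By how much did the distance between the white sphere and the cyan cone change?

-5.0

Before: roughly 9.9 units apart; after: 4.9. That's 5.0 units closer together.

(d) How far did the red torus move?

2.2

From (3.9, 2.2) to (4.3, 4.4), the red torus covered √(0.4² + 2.2²) ≈ 2.2 units.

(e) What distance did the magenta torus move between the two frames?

2.5

The magenta torus moved from about (8.2, 4.9) to (10.6, 5.4), a distance of √(2.4² + 0.5²) ≈ 2.5.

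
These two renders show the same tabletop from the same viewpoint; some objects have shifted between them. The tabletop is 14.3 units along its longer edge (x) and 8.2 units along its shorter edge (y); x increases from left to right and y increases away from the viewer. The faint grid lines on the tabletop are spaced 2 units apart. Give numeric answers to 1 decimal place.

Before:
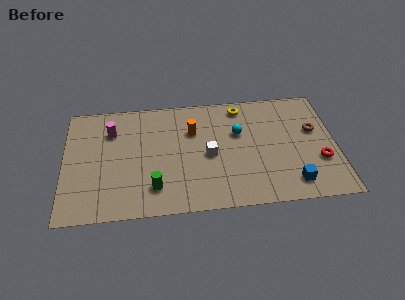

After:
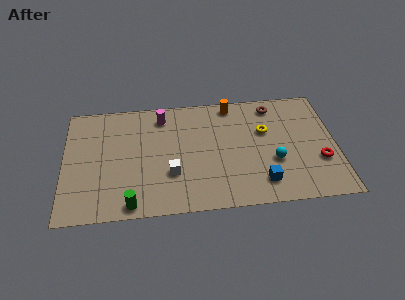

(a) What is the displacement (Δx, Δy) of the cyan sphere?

(1.8, -2.2)

From the two frames, the cyan sphere sits at roughly (9.2, 5.2) before and (11.0, 3.0) after.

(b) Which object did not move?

the red torus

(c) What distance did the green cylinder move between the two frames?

1.6

From (4.7, 1.8) to (3.5, 0.8), the green cylinder covered √(1.2² + 1.0²) ≈ 1.6 units.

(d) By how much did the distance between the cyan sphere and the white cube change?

+3.3

The distance was about 2.1 in the first image and 5.4 in the second, so they moved 3.3 units further apart.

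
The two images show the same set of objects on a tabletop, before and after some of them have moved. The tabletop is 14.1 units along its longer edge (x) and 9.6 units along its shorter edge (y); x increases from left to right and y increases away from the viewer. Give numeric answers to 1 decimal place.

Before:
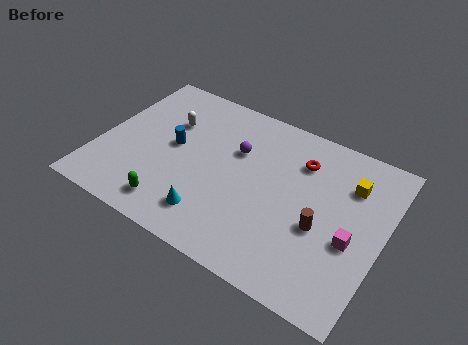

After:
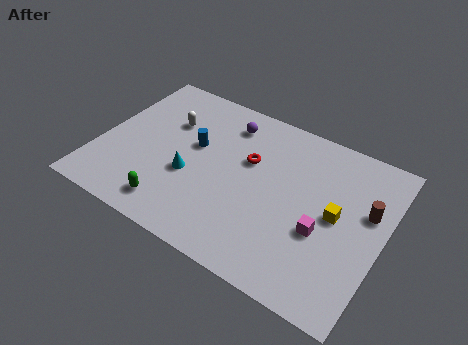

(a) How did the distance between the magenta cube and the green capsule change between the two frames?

-1.4

Before: roughly 8.8 units apart; after: 7.4. That's 1.4 units closer together.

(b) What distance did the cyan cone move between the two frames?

2.3

The cyan cone was near (6.1, 1.9) before and (4.7, 3.7) after, so it travelled √(1.4² + 1.8²) ≈ 2.3 units.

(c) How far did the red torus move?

2.7

The red torus was near (9.7, 7.2) before and (7.3, 6.0) after, so it travelled √(2.4² + 1.2²) ≈ 2.7 units.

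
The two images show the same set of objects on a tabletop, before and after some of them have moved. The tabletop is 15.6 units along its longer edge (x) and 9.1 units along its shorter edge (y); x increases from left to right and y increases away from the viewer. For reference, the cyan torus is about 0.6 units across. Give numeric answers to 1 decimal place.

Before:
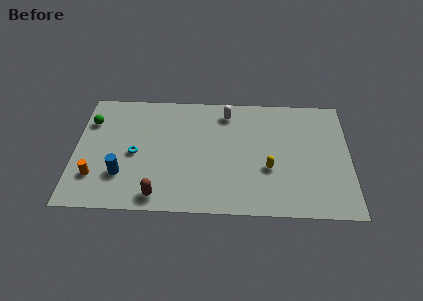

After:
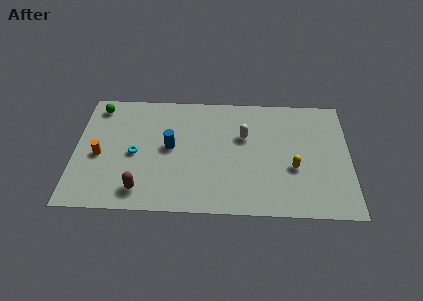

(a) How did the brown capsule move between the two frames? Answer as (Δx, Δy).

(-1.0, 0.4)

The brown capsule was at about (4.8, 1.1) and moved to about (3.8, 1.5).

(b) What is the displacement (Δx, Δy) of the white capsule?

(1.0, -1.8)

From the two frames, the white capsule sits at roughly (8.6, 7.6) before and (9.6, 5.8) after.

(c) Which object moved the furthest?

the blue cylinder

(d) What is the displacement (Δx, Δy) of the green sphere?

(0.4, 1.2)

From the two frames, the green sphere sits at roughly (0.8, 6.6) before and (1.2, 7.8) after.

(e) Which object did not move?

the cyan torus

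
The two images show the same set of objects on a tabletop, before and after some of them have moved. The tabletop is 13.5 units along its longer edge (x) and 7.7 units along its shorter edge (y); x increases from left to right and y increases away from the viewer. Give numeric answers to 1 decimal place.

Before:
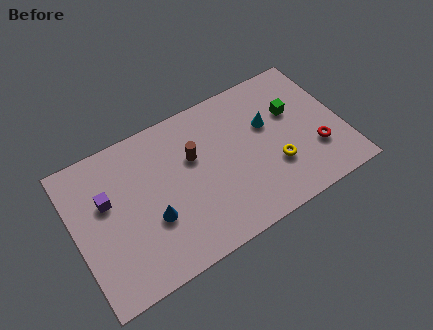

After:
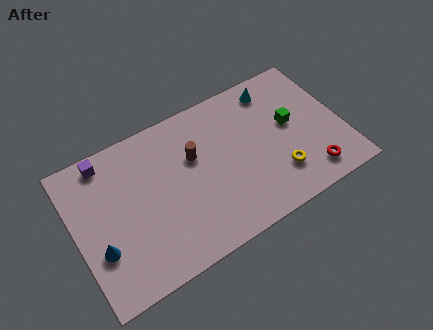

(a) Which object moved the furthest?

the blue cone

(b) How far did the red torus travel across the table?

1.2

From (12.0, 2.4) to (11.5, 1.3), the red torus covered √(0.5² + 1.1²) ≈ 1.2 units.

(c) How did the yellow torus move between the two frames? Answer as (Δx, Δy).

(0.1, -0.5)

The yellow torus was at about (9.9, 2.5) and moved to about (10.0, 2.0).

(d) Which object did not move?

the brown cylinder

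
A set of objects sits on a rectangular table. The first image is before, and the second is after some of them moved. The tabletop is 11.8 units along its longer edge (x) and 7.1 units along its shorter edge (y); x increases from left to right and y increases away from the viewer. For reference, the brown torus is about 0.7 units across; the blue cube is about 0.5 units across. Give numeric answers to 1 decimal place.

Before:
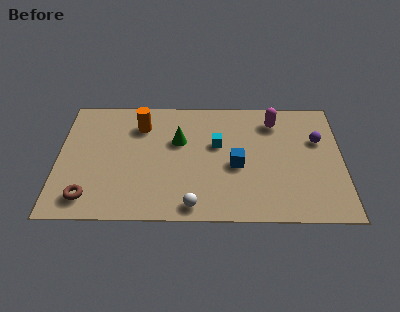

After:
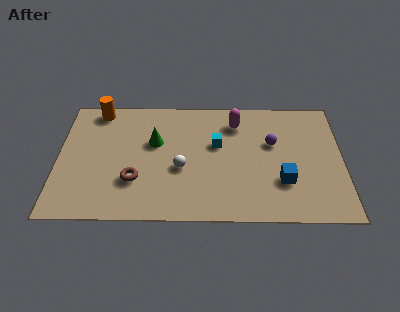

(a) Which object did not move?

the cyan cube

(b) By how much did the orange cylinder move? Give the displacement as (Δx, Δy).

(-1.8, 0.9)

From the two frames, the orange cylinder sits at roughly (3.4, 5.4) before and (1.6, 6.3) after.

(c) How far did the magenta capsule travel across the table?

1.6

From (9.0, 5.7) to (7.4, 5.6), the magenta capsule covered √(1.6² + 0.1²) ≈ 1.6 units.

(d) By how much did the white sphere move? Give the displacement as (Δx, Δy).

(-0.5, 2.1)

The white sphere was at about (5.6, 0.8) and moved to about (5.1, 2.9).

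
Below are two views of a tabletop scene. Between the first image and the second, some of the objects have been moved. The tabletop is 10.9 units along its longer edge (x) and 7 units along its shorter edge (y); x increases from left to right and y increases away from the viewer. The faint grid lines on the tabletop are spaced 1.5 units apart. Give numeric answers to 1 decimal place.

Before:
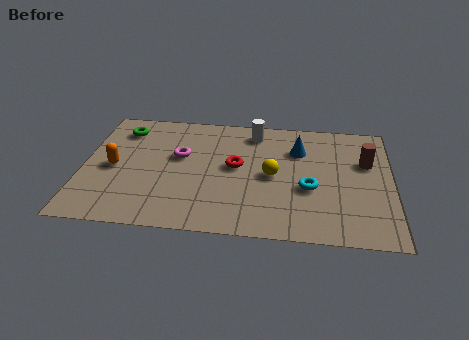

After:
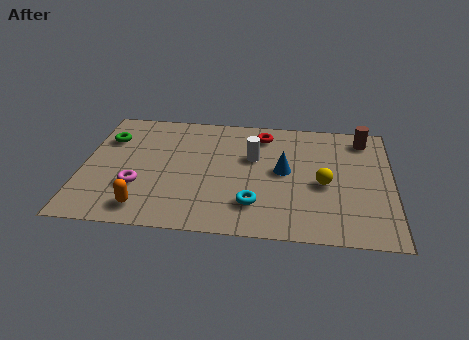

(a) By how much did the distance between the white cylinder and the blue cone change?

-0.5

Before: roughly 1.8 units apart; after: 1.3. That's 0.5 units closer together.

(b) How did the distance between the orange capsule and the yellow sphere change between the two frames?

+0.9

The distance was about 5.6 in the first image and 6.5 in the second, so they moved 0.9 units further apart.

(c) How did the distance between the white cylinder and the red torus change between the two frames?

-0.8

They were about 2.2 units apart before and 1.4 after — 0.8 units closer together.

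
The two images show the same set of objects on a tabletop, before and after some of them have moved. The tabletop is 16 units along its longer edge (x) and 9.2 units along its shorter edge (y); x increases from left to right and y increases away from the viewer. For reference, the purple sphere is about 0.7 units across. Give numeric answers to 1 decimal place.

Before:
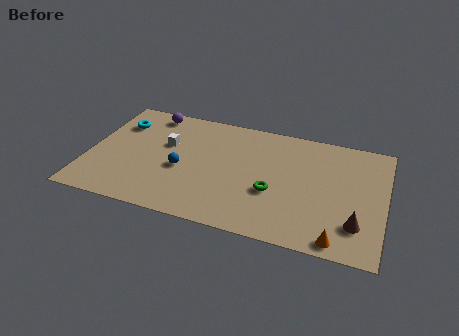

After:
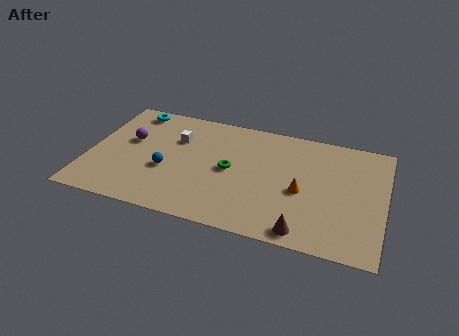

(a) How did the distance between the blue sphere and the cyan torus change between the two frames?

+0.4

They were about 4.7 units apart before and 5.1 after — 0.4 units further apart.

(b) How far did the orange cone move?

3.7

From (13.7, 0.9) to (11.6, 4.0), the orange cone covered √(2.1² + 3.1²) ≈ 3.7 units.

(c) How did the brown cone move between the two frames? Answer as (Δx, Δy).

(-2.7, -1.3)

From the two frames, the brown cone sits at roughly (14.6, 2.3) before and (11.9, 1.0) after.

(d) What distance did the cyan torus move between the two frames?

1.4

The cyan torus was near (1.4, 6.8) before and (2.0, 8.1) after, so it travelled √(0.6² + 1.3²) ≈ 1.4 units.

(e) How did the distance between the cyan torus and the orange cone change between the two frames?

-3.2

They were about 13.6 units apart before and 10.4 after — 3.2 units closer together.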